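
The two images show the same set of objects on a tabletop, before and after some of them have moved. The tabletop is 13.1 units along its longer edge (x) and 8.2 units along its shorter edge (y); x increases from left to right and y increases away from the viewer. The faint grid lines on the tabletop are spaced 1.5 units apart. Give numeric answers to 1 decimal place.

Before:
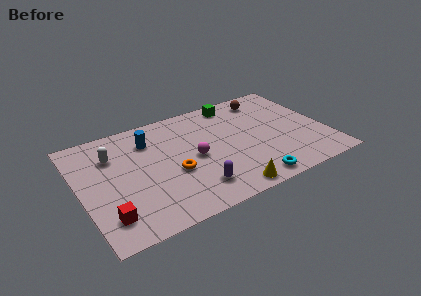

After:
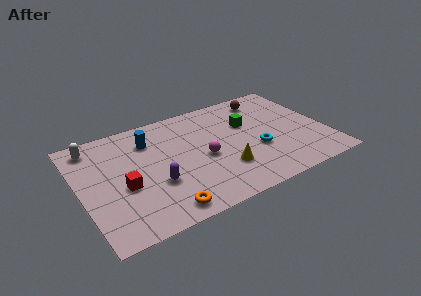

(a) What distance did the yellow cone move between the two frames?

1.6

From (7.3, 0.8) to (7.4, 2.4), the yellow cone covered √(0.1² + 1.6²) ≈ 1.6 units.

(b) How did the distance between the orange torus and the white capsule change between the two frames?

+2.8

They were about 3.9 units apart before and 6.7 after — 2.8 units further apart.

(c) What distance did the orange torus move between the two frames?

2.5

The orange torus was near (4.8, 3.3) before and (3.9, 1.0) after, so it travelled √(0.9² + 2.3²) ≈ 2.5 units.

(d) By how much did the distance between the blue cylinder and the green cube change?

+0.4

Before: roughly 4.9 units apart; after: 5.3. That's 0.4 units further apart.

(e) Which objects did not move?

the brown sphere and the blue cylinder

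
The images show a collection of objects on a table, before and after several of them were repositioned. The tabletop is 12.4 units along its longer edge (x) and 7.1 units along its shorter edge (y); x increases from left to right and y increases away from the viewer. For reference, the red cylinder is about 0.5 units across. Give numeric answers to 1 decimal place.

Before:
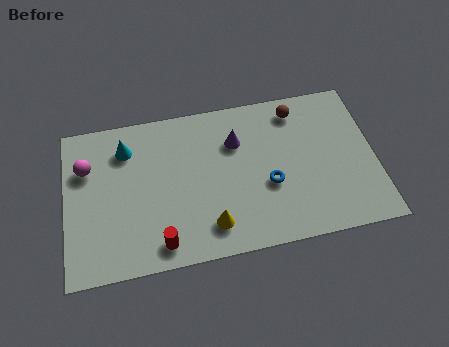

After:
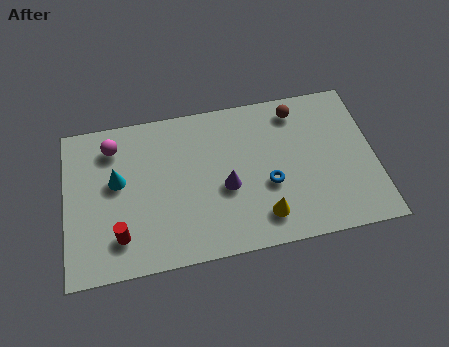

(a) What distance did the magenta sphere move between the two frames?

1.4

The magenta sphere was near (0.9, 4.9) before and (2.0, 5.7) after, so it travelled √(1.1² + 0.8²) ≈ 1.4 units.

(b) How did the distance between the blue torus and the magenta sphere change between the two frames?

-0.7

The distance was about 7.5 in the first image and 6.8 in the second, so they moved 0.7 units closer together.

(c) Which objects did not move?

the brown sphere and the blue torus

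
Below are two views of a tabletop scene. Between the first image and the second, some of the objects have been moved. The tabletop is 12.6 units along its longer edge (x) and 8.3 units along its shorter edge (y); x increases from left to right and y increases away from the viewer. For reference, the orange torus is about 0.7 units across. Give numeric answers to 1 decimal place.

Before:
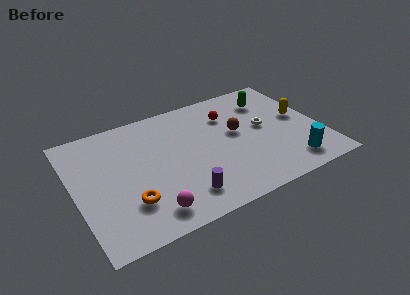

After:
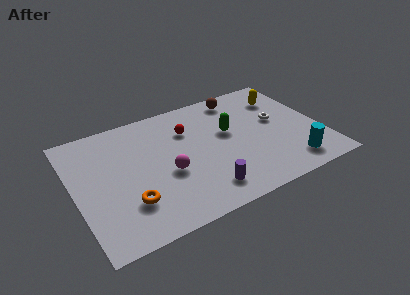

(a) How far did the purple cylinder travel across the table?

1.1

The purple cylinder was near (5.1, 1.6) before and (6.2, 1.5) after, so it travelled √(1.1² + 0.1²) ≈ 1.1 units.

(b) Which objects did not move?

the cyan cylinder and the orange torus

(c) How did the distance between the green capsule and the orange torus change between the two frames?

-2.8

Before: roughly 8.9 units apart; after: 6.1. That's 2.8 units closer together.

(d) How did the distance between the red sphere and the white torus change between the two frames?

+2.4

They were about 2.3 units apart before and 4.7 after — 2.4 units further apart.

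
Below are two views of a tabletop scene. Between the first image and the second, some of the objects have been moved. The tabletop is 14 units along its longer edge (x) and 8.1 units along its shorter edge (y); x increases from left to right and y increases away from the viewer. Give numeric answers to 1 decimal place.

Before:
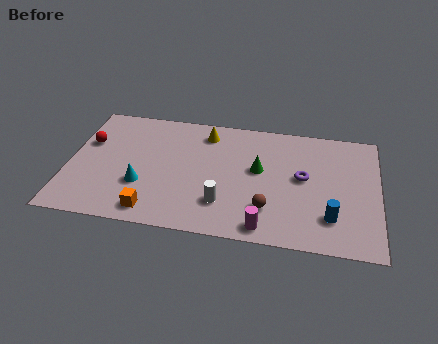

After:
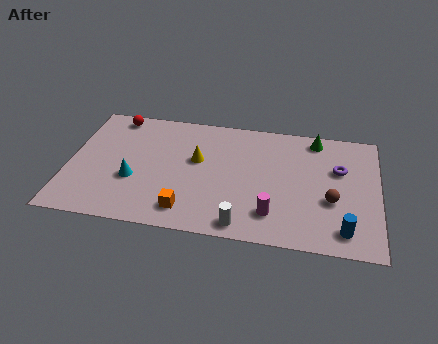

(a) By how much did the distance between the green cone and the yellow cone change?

+2.5

They were about 3.3 units apart before and 5.8 after — 2.5 units further apart.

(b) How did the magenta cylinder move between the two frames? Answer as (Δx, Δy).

(0.3, 0.9)

The magenta cylinder was at about (9.0, 0.9) and moved to about (9.3, 1.8).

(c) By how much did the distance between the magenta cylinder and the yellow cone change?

-1.9

Before: roughly 6.5 units apart; after: 4.6. That's 1.9 units closer together.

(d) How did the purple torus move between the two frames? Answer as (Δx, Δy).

(1.6, 0.8)

From the two frames, the purple torus sits at roughly (10.6, 4.4) before and (12.2, 5.2) after.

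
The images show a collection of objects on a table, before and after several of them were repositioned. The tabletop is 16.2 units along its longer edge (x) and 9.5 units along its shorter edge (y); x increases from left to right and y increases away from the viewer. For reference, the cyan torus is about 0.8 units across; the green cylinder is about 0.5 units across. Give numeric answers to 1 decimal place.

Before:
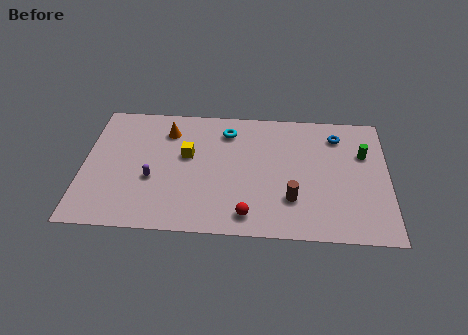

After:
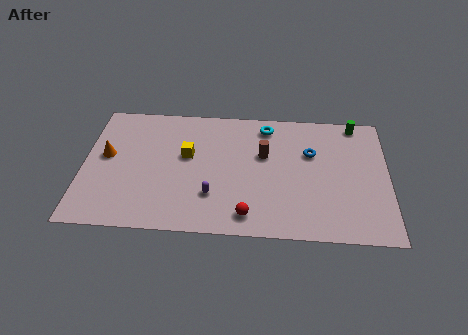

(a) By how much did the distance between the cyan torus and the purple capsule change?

+0.6

The distance was about 5.5 in the first image and 6.1 in the second, so they moved 0.6 units further apart.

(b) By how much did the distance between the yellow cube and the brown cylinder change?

-2.2

The distance was about 6.3 in the first image and 4.1 in the second, so they moved 2.2 units closer together.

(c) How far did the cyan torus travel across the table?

2.2

The cyan torus was near (7.6, 7.6) before and (9.7, 8.1) after, so it travelled √(2.1² + 0.5²) ≈ 2.2 units.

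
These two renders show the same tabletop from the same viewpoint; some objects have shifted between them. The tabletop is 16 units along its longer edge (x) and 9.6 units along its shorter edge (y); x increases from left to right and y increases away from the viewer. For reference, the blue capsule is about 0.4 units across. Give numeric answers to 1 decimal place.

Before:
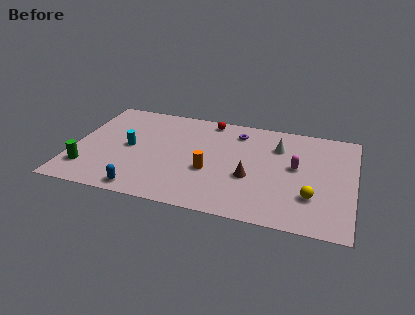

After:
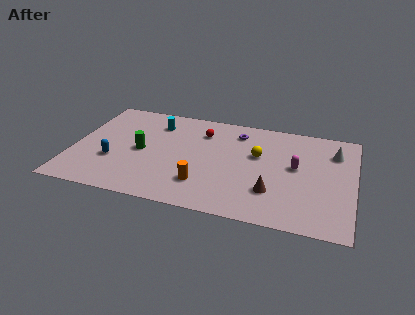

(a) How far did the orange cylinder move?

1.3

The orange cylinder was near (7.9, 3.7) before and (7.6, 2.4) after, so it travelled √(0.3² + 1.3²) ≈ 1.3 units.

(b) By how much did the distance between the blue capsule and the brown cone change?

+2.6

Before: roughly 6.5 units apart; after: 9.1. That's 2.6 units further apart.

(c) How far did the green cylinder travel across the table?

3.8

The green cylinder moved from about (1.0, 2.2) to (3.9, 4.6), a distance of √(2.9² + 2.4²) ≈ 3.8.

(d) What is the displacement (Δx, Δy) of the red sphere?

(-0.3, -1.3)

The red sphere was at about (7.5, 8.6) and moved to about (7.2, 7.3).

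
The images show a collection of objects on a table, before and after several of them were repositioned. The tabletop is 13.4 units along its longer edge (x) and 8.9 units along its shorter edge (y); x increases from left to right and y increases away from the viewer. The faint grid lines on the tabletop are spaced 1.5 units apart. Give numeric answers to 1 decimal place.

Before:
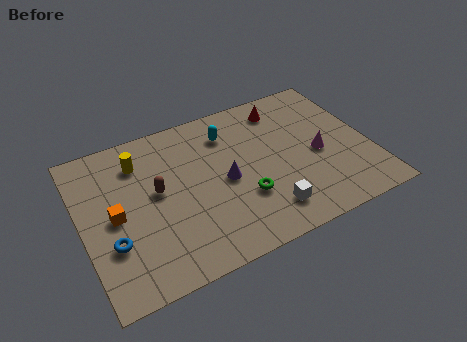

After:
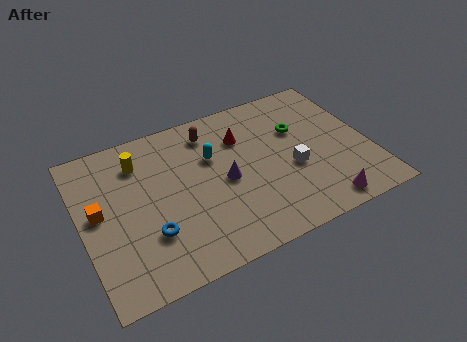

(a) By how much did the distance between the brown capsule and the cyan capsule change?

-2.6

The distance was about 4.1 in the first image and 1.5 in the second, so they moved 2.6 units closer together.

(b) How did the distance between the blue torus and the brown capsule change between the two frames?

+2.7

The distance was about 3.0 in the first image and 5.7 in the second, so they moved 2.7 units further apart.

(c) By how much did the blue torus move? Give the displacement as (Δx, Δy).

(1.7, -0.2)

From the two frames, the blue torus sits at roughly (1.2, 2.9) before and (2.9, 2.7) after.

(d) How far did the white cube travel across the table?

2.4

The white cube moved from about (8.2, 1.7) to (9.7, 3.6), a distance of √(1.5² + 1.9²) ≈ 2.4.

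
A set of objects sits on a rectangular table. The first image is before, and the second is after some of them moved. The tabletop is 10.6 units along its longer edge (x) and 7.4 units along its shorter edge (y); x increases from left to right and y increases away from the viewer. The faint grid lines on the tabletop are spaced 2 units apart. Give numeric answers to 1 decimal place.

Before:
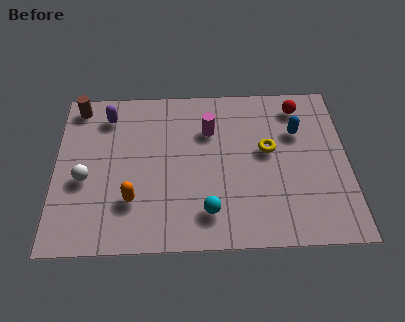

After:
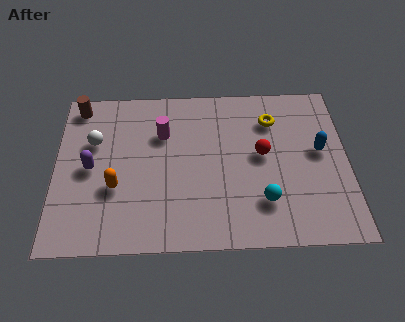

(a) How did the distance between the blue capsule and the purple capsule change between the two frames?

+1.3

The distance was about 7.0 in the first image and 8.3 in the second, so they moved 1.3 units further apart.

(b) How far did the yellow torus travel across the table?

1.4

The yellow torus moved from about (7.7, 4.2) to (7.9, 5.6), a distance of √(0.2² + 1.4²) ≈ 1.4.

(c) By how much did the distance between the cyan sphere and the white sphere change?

+2.1

The distance was about 4.7 in the first image and 6.8 in the second, so they moved 2.1 units further apart.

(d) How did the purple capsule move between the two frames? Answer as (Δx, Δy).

(-0.6, -2.4)

From the two frames, the purple capsule sits at roughly (1.9, 6.0) before and (1.3, 3.6) after.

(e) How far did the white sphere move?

1.7

The white sphere was near (1.1, 3.1) before and (1.4, 4.8) after, so it travelled √(0.3² + 1.7²) ≈ 1.7 units.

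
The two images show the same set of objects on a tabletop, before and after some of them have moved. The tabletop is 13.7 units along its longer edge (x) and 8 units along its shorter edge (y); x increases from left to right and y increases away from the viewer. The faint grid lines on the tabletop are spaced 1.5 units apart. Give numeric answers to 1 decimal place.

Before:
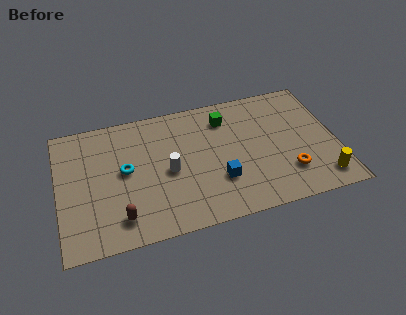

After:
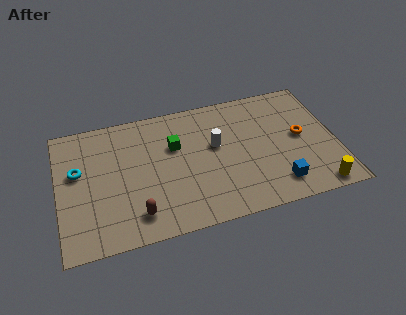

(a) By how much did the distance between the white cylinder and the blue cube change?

+1.6

They were about 2.7 units apart before and 4.3 after — 1.6 units further apart.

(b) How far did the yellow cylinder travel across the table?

0.6

The yellow cylinder was near (12.8, 1.3) before and (12.5, 0.8) after, so it travelled √(0.3² + 0.5²) ≈ 0.6 units.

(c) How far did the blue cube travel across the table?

3.0

The blue cube was near (7.8, 2.5) before and (10.6, 1.5) after, so it travelled √(2.8² + 1.0²) ≈ 3.0 units.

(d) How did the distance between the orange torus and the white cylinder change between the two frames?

-1.8

Before: roughly 6.0 units apart; after: 4.2. That's 1.8 units closer together.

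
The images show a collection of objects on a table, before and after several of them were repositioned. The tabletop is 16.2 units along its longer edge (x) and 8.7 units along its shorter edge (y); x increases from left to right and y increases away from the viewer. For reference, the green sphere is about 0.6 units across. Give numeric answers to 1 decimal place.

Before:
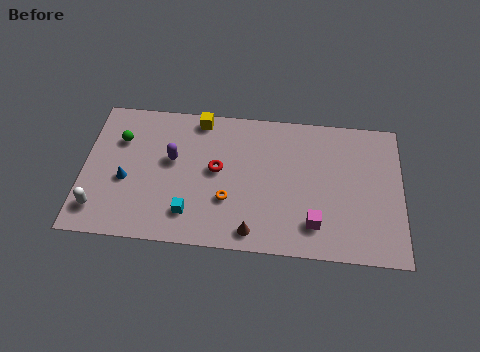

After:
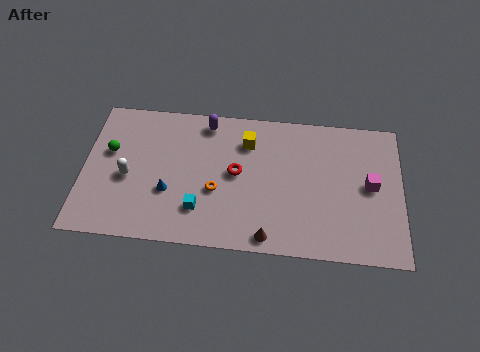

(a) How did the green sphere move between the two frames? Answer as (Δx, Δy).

(-0.5, -0.8)

The green sphere was at about (1.8, 6.1) and moved to about (1.3, 5.3).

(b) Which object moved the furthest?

the magenta cube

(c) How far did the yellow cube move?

2.8

The yellow cube moved from about (5.8, 7.8) to (8.3, 6.6), a distance of √(2.5² + 1.2²) ≈ 2.8.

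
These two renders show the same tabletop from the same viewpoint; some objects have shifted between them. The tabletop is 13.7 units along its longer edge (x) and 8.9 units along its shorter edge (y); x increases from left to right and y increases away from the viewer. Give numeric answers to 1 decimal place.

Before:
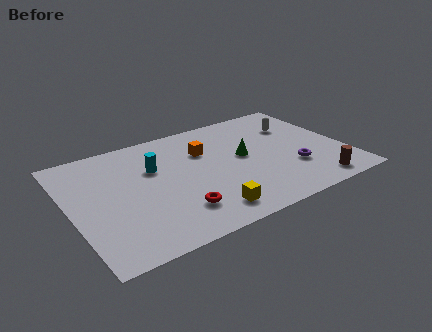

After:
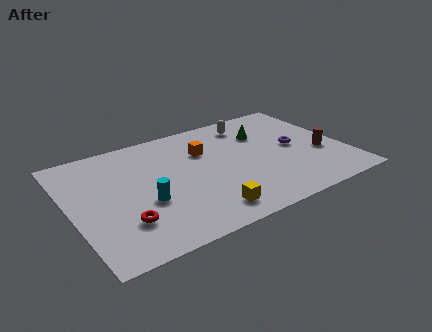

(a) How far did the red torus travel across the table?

2.6

The red torus moved from about (4.9, 2.1) to (2.3, 2.4), a distance of √(2.6² + 0.3²) ≈ 2.6.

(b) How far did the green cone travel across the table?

2.0

The green cone moved from about (8.7, 4.8) to (10.0, 6.3), a distance of √(1.3² + 1.5²) ≈ 2.0.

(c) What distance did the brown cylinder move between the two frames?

2.4

The brown cylinder moved from about (11.7, 1.1) to (12.5, 3.4), a distance of √(0.8² + 2.3²) ≈ 2.4.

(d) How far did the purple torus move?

1.7

The purple torus moved from about (10.9, 2.8) to (11.3, 4.5), a distance of √(0.4² + 1.7²) ≈ 1.7.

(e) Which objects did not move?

the yellow cube and the orange cube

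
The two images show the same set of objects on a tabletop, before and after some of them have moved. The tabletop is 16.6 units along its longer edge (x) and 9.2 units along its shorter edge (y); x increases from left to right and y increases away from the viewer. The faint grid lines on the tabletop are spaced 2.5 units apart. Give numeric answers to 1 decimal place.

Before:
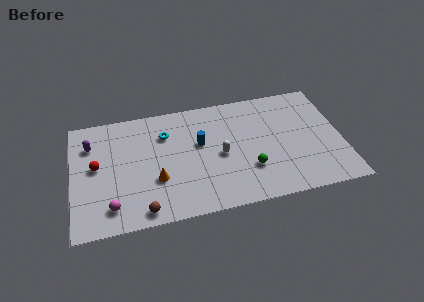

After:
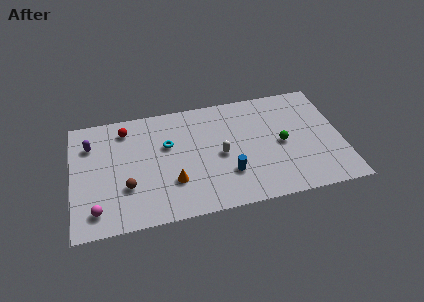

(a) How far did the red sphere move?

3.2

The red sphere moved from about (1.5, 5.0) to (3.4, 7.6), a distance of √(1.9² + 2.6²) ≈ 3.2.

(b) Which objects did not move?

the purple capsule and the white capsule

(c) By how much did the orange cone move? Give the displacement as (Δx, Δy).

(1.0, -0.4)

The orange cone was at about (5.1, 3.2) and moved to about (6.1, 2.8).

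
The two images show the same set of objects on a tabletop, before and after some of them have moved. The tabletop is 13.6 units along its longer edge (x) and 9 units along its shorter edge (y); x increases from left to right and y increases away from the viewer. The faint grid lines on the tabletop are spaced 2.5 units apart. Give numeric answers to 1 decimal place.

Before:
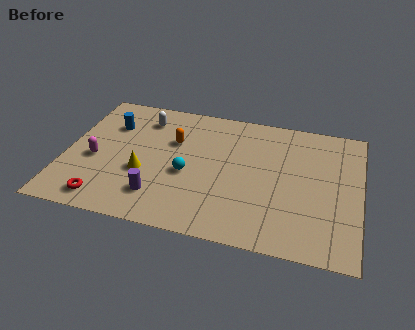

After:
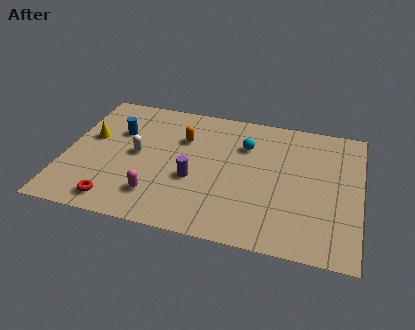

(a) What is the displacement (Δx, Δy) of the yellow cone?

(-2.6, 1.9)

The yellow cone started near (3.7, 3.4) and ended near (1.1, 5.3).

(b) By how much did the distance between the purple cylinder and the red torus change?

+1.6

Before: roughly 2.5 units apart; after: 4.1. That's 1.6 units further apart.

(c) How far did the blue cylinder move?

0.6

The blue cylinder moved from about (1.9, 6.4) to (2.3, 6.0), a distance of √(0.4² + 0.4²) ≈ 0.6.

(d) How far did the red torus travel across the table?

0.5

The red torus moved from about (2.1, 1.2) to (2.6, 1.2), a distance of √(0.5² + 0.0²) ≈ 0.5.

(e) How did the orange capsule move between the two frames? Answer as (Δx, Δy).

(0.4, 0.3)

The orange capsule started near (4.9, 5.9) and ended near (5.3, 6.2).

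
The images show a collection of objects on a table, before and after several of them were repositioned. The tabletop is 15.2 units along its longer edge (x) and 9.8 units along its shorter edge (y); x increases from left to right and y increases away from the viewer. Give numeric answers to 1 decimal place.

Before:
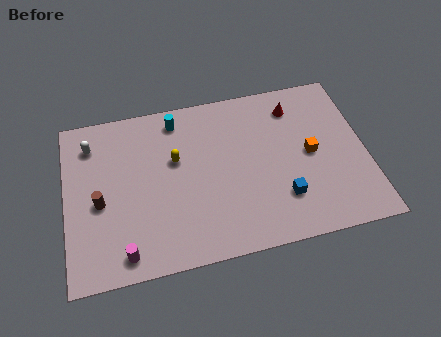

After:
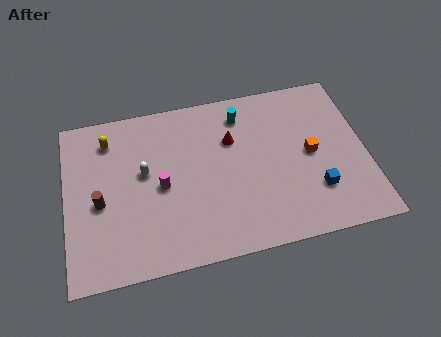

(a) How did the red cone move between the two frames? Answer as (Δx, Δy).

(-3.3, -1.3)

From the two frames, the red cone sits at roughly (11.8, 7.9) before and (8.5, 6.6) after.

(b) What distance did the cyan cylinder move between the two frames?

3.3

The cyan cylinder was near (5.8, 8.4) before and (9.1, 8.0) after, so it travelled √(3.3² + 0.4²) ≈ 3.3 units.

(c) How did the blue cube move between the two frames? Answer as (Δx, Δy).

(1.7, 0.1)

The blue cube was at about (10.8, 2.6) and moved to about (12.5, 2.7).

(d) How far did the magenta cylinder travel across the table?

3.9

The magenta cylinder moved from about (2.8, 1.2) to (4.8, 4.6), a distance of √(2.0² + 3.4²) ≈ 3.9.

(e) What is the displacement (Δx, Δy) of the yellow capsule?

(-3.3, 1.9)

From the two frames, the yellow capsule sits at roughly (5.6, 6.0) before and (2.3, 7.9) after.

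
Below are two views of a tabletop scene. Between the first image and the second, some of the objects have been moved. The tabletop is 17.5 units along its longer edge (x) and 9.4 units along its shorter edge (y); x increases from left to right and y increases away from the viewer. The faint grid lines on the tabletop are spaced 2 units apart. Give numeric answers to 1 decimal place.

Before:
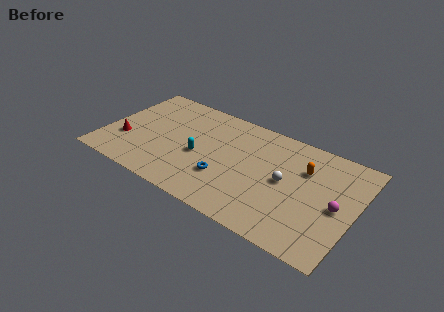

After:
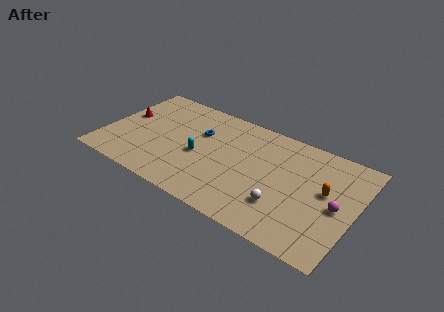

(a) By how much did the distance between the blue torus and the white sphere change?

+2.9

Before: roughly 4.4 units apart; after: 7.3. That's 2.9 units further apart.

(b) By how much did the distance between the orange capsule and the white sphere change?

+1.7

They were about 2.0 units apart before and 3.7 after — 1.7 units further apart.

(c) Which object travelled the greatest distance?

the blue torus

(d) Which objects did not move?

the cyan capsule and the magenta sphere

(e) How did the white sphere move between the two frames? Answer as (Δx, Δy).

(0.1, -2.1)

The white sphere was at about (12.7, 4.8) and moved to about (12.8, 2.7).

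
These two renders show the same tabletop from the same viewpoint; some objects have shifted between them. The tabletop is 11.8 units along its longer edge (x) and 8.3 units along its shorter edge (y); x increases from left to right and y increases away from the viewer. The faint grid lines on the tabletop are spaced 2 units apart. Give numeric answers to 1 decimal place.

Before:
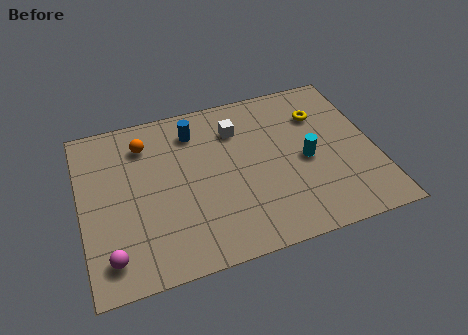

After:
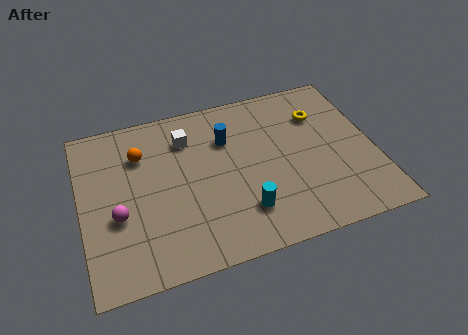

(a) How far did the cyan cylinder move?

3.2

From (9.0, 3.8) to (6.3, 2.0), the cyan cylinder covered √(2.7² + 1.8²) ≈ 3.2 units.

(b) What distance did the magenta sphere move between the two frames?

1.8

The magenta sphere was near (1.0, 1.4) before and (1.4, 3.2) after, so it travelled √(0.4² + 1.8²) ≈ 1.8 units.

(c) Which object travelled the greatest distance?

the cyan cylinder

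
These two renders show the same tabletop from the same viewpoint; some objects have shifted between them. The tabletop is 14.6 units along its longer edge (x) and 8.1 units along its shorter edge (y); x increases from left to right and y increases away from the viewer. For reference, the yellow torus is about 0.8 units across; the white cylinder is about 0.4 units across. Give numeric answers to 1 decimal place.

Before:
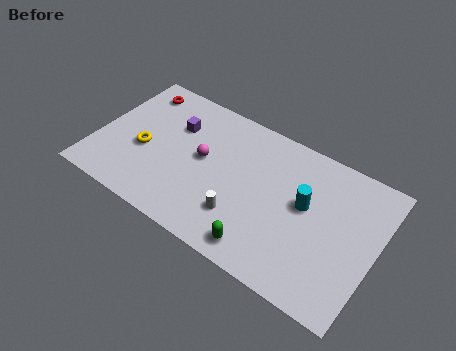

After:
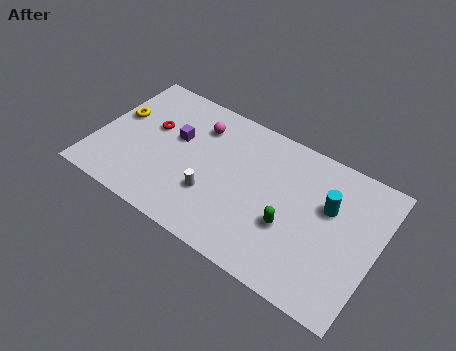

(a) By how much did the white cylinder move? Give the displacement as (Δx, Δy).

(-1.6, 0.4)

The white cylinder started near (7.9, 2.2) and ended near (6.3, 2.6).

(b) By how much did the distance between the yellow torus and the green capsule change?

+2.5

The distance was about 7.1 in the first image and 9.6 in the second, so they moved 2.5 units further apart.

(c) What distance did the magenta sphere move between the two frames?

1.9

From (5.5, 4.4) to (5.0, 6.2), the magenta sphere covered √(0.5² + 1.8²) ≈ 1.9 units.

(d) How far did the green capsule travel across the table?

2.2

From (9.2, 1.1) to (10.3, 3.0), the green capsule covered √(1.1² + 1.9²) ≈ 2.2 units.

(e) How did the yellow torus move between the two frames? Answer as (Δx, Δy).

(-1.6, 1.4)

From the two frames, the yellow torus sits at roughly (2.5, 3.4) before and (0.9, 4.8) after.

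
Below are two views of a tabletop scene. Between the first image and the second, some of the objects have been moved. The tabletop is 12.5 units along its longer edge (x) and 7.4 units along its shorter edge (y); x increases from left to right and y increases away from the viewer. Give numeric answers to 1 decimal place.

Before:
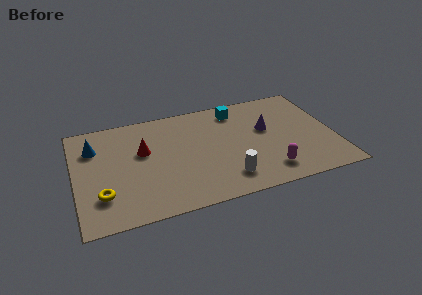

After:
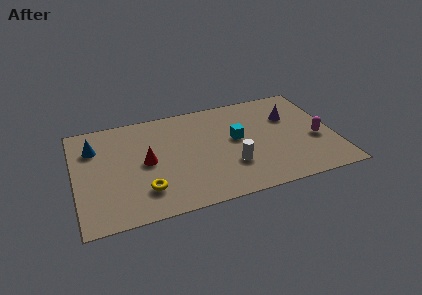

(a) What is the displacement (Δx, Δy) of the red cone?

(0.1, -0.8)

The red cone started near (3.3, 4.5) and ended near (3.4, 3.7).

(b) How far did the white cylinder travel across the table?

0.9

The white cylinder was near (7.1, 1.5) before and (7.4, 2.3) after, so it travelled √(0.3² + 0.8²) ≈ 0.9 units.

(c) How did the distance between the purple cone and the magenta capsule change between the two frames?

-0.7

They were about 3.0 units apart before and 2.3 after — 0.7 units closer together.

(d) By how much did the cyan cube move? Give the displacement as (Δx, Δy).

(-0.2, -2.1)

The cyan cube was at about (8.0, 6.2) and moved to about (7.8, 4.1).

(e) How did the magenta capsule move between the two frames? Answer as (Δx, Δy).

(2.5, 1.6)

The magenta capsule was at about (9.1, 1.4) and moved to about (11.6, 3.0).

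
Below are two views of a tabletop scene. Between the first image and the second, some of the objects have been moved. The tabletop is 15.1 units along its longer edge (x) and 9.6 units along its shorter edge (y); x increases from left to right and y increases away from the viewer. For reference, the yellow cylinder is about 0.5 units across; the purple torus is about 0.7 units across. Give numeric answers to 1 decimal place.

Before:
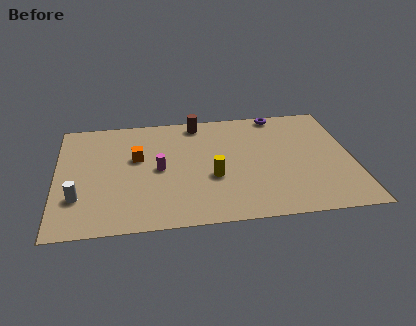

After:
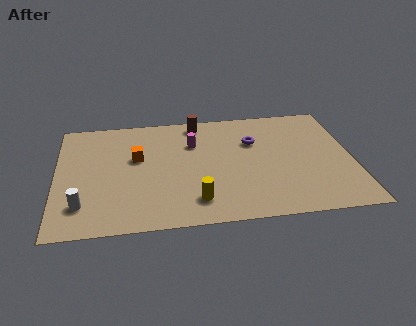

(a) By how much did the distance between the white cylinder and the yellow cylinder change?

-1.2

They were about 6.9 units apart before and 5.7 after — 1.2 units closer together.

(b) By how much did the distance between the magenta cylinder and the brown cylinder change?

-2.5

Before: roughly 4.3 units apart; after: 1.8. That's 2.5 units closer together.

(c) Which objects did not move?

the brown cylinder and the orange cube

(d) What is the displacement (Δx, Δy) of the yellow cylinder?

(-0.9, -1.8)

The yellow cylinder started near (7.9, 3.7) and ended near (7.0, 1.9).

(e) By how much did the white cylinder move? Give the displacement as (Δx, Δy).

(0.2, -0.6)

The white cylinder was at about (1.1, 2.8) and moved to about (1.3, 2.2).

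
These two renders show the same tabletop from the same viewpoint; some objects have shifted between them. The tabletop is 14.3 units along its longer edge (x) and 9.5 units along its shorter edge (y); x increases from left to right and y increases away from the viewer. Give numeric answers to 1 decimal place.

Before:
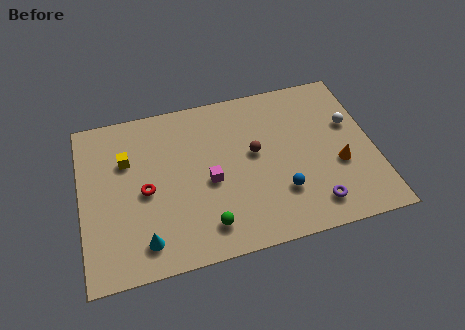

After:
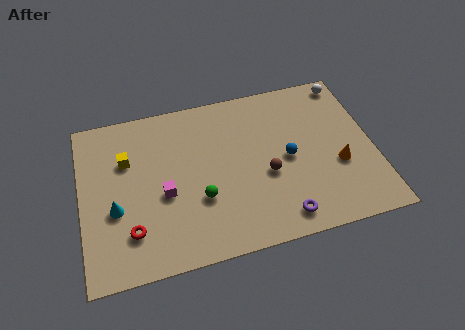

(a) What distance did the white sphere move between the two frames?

2.6

The white sphere was near (13.3, 5.9) before and (13.4, 8.5) after, so it travelled √(0.1² + 2.6²) ≈ 2.6 units.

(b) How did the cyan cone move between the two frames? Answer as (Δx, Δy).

(-1.3, 2.1)

From the two frames, the cyan cone sits at roughly (2.9, 1.6) before and (1.6, 3.7) after.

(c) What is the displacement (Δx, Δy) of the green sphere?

(-0.2, 1.6)

The green sphere was at about (5.9, 1.7) and moved to about (5.7, 3.3).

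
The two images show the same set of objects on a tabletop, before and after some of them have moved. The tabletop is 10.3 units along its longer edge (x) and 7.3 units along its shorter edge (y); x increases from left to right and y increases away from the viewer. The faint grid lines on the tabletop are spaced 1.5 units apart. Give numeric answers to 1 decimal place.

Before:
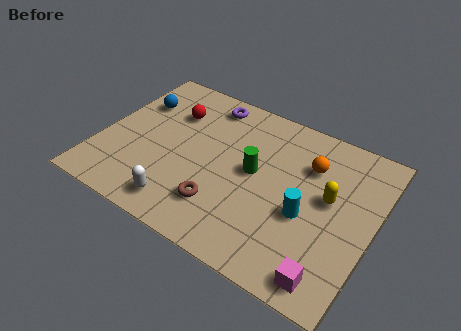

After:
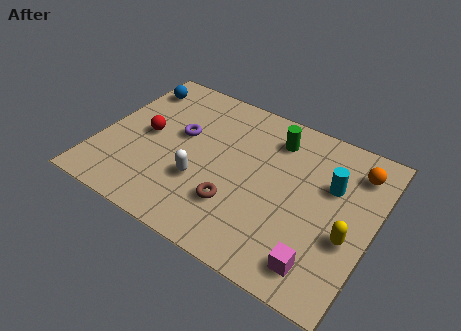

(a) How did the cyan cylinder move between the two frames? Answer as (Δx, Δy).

(0.7, 1.7)

The cyan cylinder was at about (7.9, 3.0) and moved to about (8.6, 4.7).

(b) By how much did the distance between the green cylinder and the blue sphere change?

+0.6

The distance was about 4.9 in the first image and 5.5 in the second, so they moved 0.6 units further apart.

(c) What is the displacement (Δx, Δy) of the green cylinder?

(0.5, 1.9)

From the two frames, the green cylinder sits at roughly (5.8, 3.9) before and (6.3, 5.8) after.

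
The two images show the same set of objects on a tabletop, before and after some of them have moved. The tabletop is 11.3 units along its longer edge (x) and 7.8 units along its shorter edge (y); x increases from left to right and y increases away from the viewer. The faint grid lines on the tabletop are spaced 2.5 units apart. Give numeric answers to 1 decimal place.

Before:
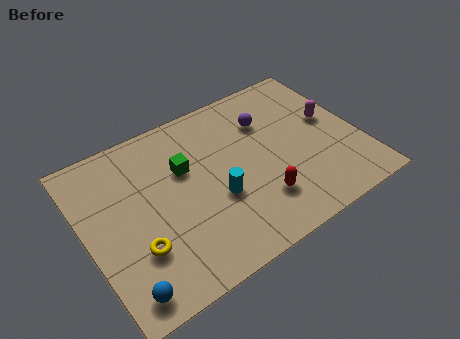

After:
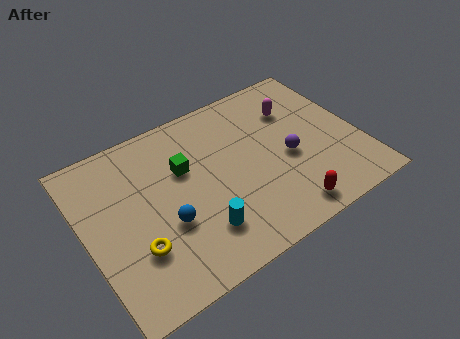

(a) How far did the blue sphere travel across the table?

2.8

The blue sphere moved from about (1.0, 1.0) to (3.1, 2.9), a distance of √(2.1² + 1.9²) ≈ 2.8.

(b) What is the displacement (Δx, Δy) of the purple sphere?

(0.5, -2.2)

From the two frames, the purple sphere sits at roughly (7.8, 5.6) before and (8.3, 3.4) after.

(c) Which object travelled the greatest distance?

the blue sphere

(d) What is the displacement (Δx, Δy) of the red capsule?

(0.9, -1.0)

From the two frames, the red capsule sits at roughly (6.8, 2.0) before and (7.7, 1.0) after.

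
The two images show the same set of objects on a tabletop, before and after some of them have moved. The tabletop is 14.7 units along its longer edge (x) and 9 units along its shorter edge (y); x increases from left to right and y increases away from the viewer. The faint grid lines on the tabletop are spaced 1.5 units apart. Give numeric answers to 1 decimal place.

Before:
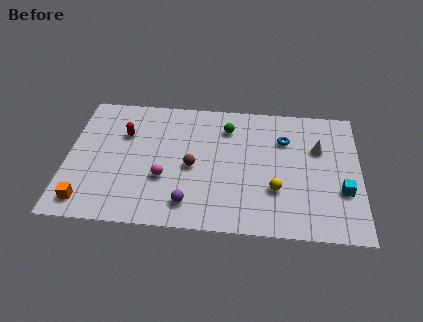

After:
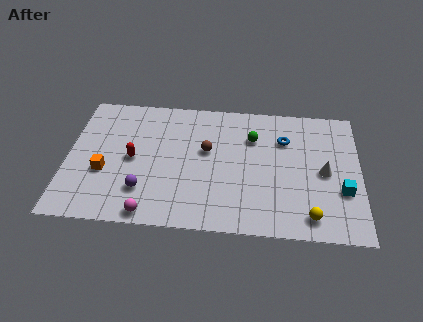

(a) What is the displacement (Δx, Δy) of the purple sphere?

(-2.3, 0.7)

From the two frames, the purple sphere sits at roughly (6.2, 1.6) before and (3.9, 2.3) after.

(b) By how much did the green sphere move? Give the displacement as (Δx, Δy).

(1.3, -0.6)

From the two frames, the green sphere sits at roughly (8.0, 7.0) before and (9.3, 6.4) after.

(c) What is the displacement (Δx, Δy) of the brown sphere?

(0.7, 1.2)

The brown sphere was at about (6.3, 4.1) and moved to about (7.0, 5.3).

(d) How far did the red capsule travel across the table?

1.8

The red capsule was near (2.8, 6.1) before and (3.3, 4.4) after, so it travelled √(0.5² + 1.7²) ≈ 1.8 units.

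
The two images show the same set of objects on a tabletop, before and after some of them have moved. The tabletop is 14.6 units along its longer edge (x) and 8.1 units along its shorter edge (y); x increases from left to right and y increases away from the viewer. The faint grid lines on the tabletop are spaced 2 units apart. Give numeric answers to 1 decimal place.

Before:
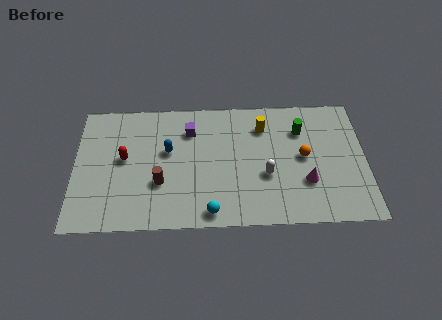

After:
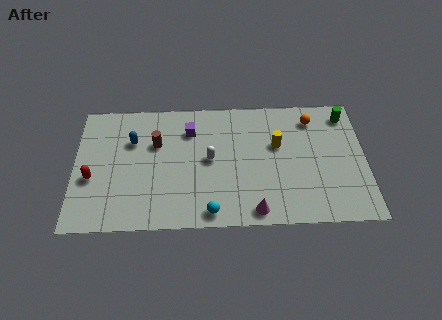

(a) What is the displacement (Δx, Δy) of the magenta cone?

(-2.6, -1.7)

The magenta cone was at about (11.6, 2.6) and moved to about (9.0, 0.9).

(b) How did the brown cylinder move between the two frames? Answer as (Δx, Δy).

(-0.2, 2.5)

The brown cylinder started near (4.3, 2.8) and ended near (4.1, 5.3).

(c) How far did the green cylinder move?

2.5

The green cylinder moved from about (11.4, 5.9) to (13.7, 6.8), a distance of √(2.3² + 0.9²) ≈ 2.5.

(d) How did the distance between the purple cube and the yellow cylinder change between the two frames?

+0.8

The distance was about 3.7 in the first image and 4.5 in the second, so they moved 0.8 units further apart.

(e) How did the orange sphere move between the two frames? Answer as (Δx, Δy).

(0.5, 2.4)

From the two frames, the orange sphere sits at roughly (11.5, 4.2) before and (12.0, 6.6) after.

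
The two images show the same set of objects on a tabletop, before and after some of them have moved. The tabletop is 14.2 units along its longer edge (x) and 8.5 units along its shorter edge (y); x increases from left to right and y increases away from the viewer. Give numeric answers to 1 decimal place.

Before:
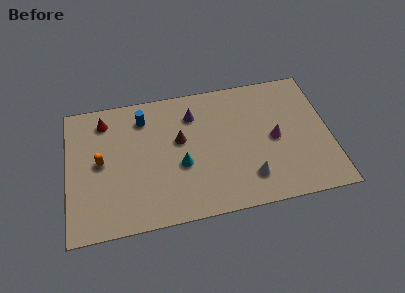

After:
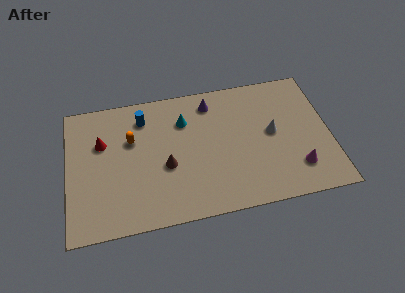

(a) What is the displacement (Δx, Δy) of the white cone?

(1.4, 2.6)

From the two frames, the white cone sits at roughly (9.7, 1.9) before and (11.1, 4.5) after.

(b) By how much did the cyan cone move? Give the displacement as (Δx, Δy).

(0.3, 2.8)

From the two frames, the cyan cone sits at roughly (6.1, 3.4) before and (6.4, 6.2) after.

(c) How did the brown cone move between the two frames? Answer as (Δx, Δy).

(-0.8, -1.5)

The brown cone was at about (6.1, 5.0) and moved to about (5.3, 3.5).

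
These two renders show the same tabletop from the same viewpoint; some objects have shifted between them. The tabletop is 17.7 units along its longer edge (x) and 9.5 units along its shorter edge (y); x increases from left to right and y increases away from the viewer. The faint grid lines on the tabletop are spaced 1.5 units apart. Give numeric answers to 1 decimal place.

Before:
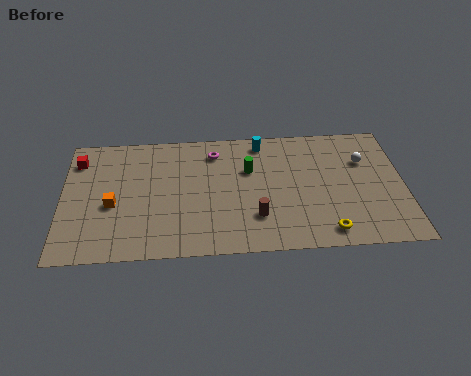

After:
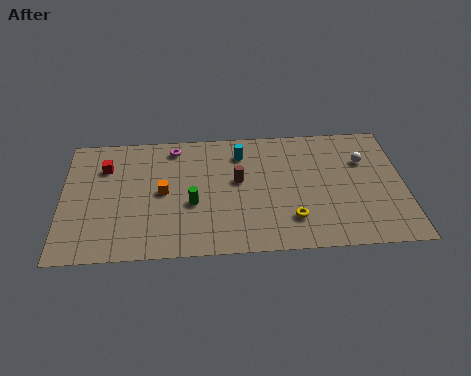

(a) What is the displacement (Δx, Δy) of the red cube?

(1.4, -0.6)

The red cube started near (0.8, 7.5) and ended near (2.2, 6.9).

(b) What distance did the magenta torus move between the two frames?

2.2

From (7.9, 7.7) to (5.8, 8.2), the magenta torus covered √(2.1² + 0.5²) ≈ 2.2 units.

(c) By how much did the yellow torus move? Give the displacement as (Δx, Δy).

(-1.8, 1.0)

The yellow torus started near (13.6, 1.3) and ended near (11.8, 2.3).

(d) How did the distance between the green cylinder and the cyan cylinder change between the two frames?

+2.3

The distance was about 2.2 in the first image and 4.5 in the second, so they moved 2.3 units further apart.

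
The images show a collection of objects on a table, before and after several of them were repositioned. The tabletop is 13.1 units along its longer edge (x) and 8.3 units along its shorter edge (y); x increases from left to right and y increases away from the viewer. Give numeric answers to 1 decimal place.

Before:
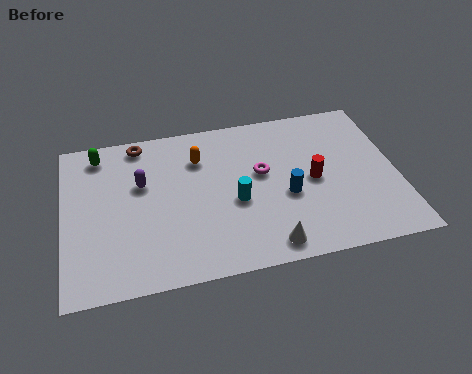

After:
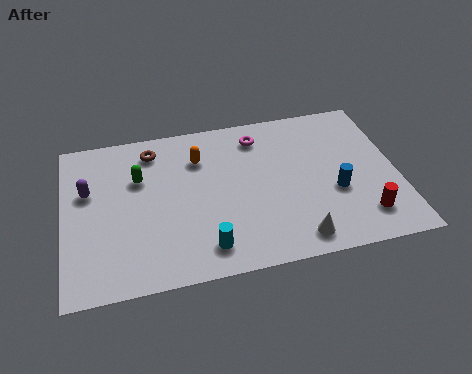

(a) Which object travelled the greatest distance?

the red cylinder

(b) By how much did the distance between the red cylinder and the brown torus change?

+2.0

Before: roughly 7.5 units apart; after: 9.5. That's 2.0 units further apart.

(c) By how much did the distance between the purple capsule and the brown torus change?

+0.9

Before: roughly 2.2 units apart; after: 3.1. That's 0.9 units further apart.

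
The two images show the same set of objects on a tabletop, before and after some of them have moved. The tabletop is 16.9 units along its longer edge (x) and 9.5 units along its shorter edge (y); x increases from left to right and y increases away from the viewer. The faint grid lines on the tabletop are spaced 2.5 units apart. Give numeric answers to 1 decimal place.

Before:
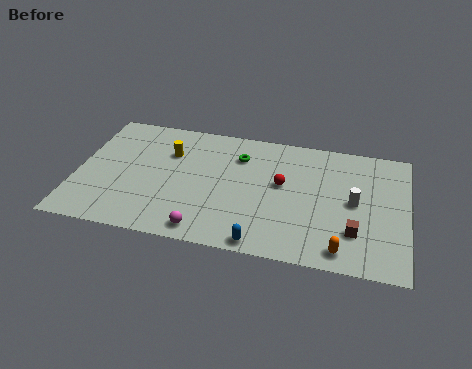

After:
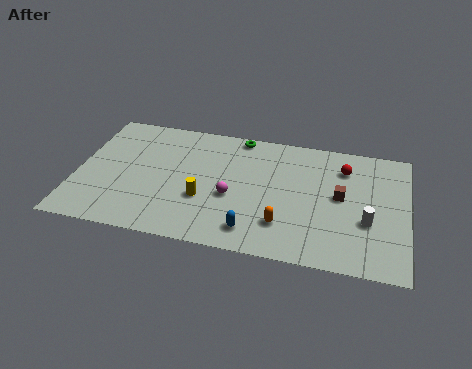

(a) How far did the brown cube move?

2.6

The brown cube was near (14.3, 2.6) before and (13.5, 5.1) after, so it travelled √(0.8² + 2.5²) ≈ 2.6 units.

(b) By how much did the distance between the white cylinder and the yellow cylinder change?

-1.5

The distance was about 9.8 in the first image and 8.3 in the second, so they moved 1.5 units closer together.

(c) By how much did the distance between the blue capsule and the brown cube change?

+0.6

The distance was about 4.9 in the first image and 5.5 in the second, so they moved 0.6 units further apart.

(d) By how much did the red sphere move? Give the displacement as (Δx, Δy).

(3.1, 1.9)

The red sphere started near (10.5, 5.4) and ended near (13.6, 7.3).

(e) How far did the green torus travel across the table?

1.6

From (8.2, 7.1) to (8.1, 8.7), the green torus covered √(0.1² + 1.6²) ≈ 1.6 units.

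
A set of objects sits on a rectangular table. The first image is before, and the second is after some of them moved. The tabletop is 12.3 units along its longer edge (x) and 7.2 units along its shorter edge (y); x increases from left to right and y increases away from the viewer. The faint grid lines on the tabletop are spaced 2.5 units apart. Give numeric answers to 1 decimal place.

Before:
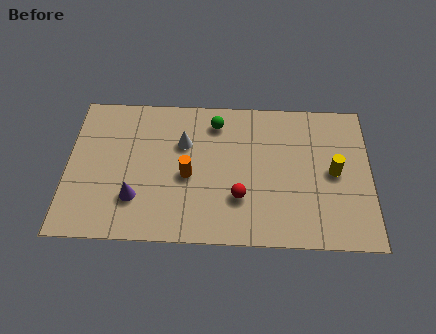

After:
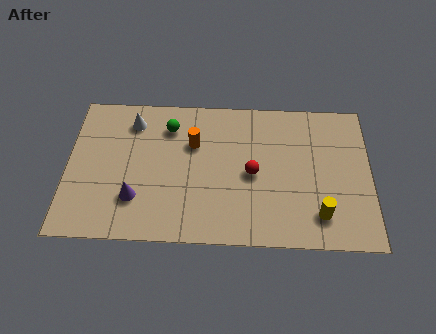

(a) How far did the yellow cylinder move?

2.2

From (10.8, 3.6) to (10.2, 1.5), the yellow cylinder covered √(0.6² + 2.1²) ≈ 2.2 units.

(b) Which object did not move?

the purple cone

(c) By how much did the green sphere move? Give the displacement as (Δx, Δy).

(-1.9, -0.3)

The green sphere started near (6.0, 5.9) and ended near (4.1, 5.6).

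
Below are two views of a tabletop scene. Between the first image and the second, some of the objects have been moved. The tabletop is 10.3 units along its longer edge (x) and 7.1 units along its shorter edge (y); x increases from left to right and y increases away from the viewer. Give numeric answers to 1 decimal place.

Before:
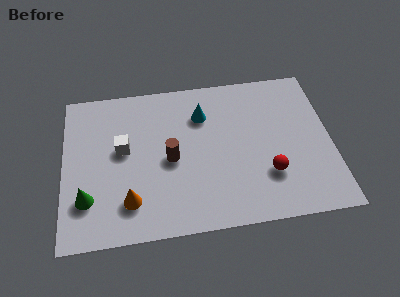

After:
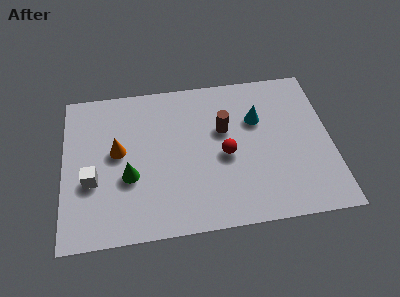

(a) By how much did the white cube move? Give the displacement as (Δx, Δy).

(-1.2, -1.3)

The white cube was at about (2.3, 4.0) and moved to about (1.1, 2.7).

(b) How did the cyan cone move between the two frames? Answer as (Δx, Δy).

(2.1, -0.5)

The cyan cone was at about (5.4, 5.2) and moved to about (7.5, 4.7).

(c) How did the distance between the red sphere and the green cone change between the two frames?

-3.2

They were about 6.9 units apart before and 3.7 after — 3.2 units closer together.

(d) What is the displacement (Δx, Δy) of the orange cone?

(-0.4, 2.3)

The orange cone started near (2.5, 1.6) and ended near (2.1, 3.9).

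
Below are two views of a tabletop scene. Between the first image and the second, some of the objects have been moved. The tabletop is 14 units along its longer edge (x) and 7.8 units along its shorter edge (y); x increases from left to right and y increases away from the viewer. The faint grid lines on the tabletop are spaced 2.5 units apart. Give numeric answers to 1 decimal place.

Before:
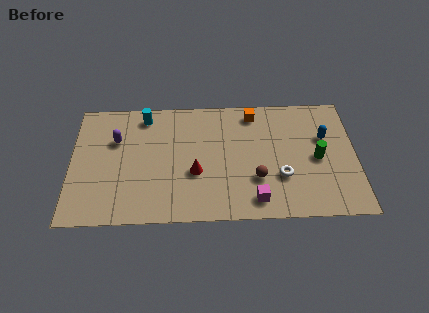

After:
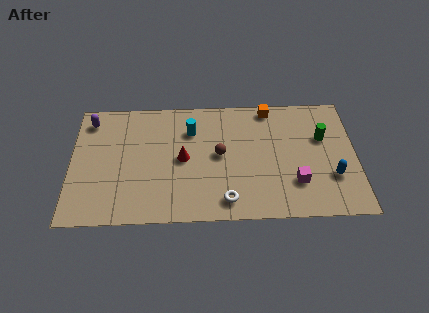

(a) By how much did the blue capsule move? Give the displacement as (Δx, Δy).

(0.3, -2.5)

The blue capsule was at about (12.5, 5.0) and moved to about (12.8, 2.5).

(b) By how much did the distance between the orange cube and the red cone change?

+0.6

Before: roughly 4.7 units apart; after: 5.3. That's 0.6 units further apart.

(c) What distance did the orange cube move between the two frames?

0.9

The orange cube was near (9.0, 6.7) before and (9.8, 7.0) after, so it travelled √(0.8² + 0.3²) ≈ 0.9 units.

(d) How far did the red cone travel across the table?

1.1

The red cone was near (6.1, 3.0) before and (5.5, 3.9) after, so it travelled √(0.6² + 0.9²) ≈ 1.1 units.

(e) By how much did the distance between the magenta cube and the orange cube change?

-0.6

Before: roughly 5.5 units apart; after: 4.9. That's 0.6 units closer together.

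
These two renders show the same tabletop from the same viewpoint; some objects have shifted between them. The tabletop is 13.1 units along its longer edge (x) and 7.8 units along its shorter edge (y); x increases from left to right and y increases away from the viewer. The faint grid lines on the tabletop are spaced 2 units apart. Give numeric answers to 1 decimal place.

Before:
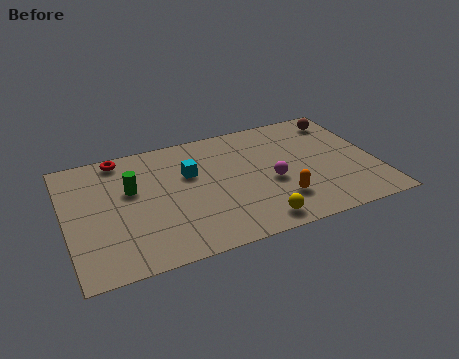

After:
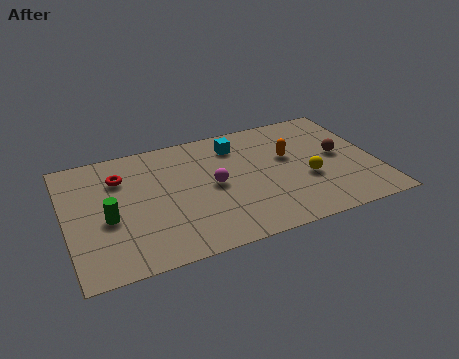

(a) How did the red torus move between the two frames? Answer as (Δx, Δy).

(-0.1, -1.3)

The red torus was at about (2.5, 7.0) and moved to about (2.4, 5.7).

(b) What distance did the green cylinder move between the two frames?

1.9

The green cylinder was near (2.8, 4.8) before and (1.7, 3.3) after, so it travelled √(1.1² + 1.5²) ≈ 1.9 units.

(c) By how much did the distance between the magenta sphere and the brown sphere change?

+0.7

The distance was about 4.7 in the first image and 5.4 in the second, so they moved 0.7 units further apart.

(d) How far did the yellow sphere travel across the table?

3.1

From (7.7, 1.0) to (10.1, 3.0), the yellow sphere covered √(2.4² + 2.0²) ≈ 3.1 units.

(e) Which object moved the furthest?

the yellow sphere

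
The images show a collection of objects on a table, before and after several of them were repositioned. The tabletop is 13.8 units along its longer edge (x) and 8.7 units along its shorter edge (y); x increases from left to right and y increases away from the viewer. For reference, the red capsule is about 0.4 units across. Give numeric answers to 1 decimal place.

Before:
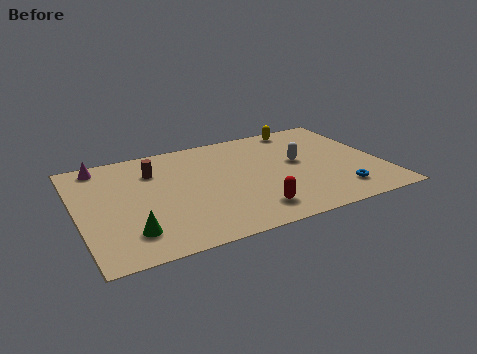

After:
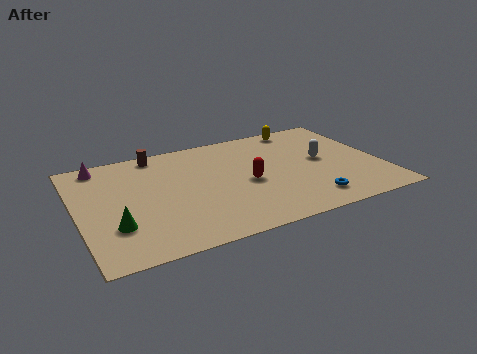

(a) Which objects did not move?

the magenta cone and the yellow capsule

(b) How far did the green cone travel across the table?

0.9

The green cone was near (2.1, 1.9) before and (1.5, 2.6) after, so it travelled √(0.6² + 0.7²) ≈ 0.9 units.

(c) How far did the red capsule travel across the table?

2.3

The red capsule moved from about (7.5, 1.6) to (7.6, 3.9), a distance of √(0.1² + 2.3²) ≈ 2.3.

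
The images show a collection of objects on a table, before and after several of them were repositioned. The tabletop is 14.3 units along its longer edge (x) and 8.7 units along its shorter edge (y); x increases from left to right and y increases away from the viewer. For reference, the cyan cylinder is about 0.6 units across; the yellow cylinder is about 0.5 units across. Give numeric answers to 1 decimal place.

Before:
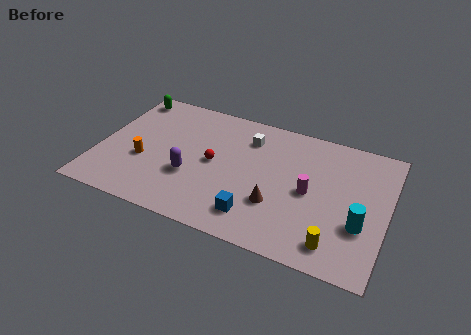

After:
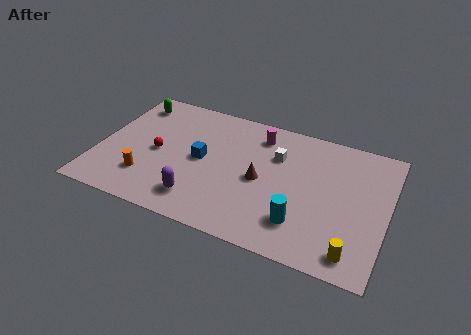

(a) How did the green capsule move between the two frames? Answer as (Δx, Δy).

(0.3, -0.4)

From the two frames, the green capsule sits at roughly (0.9, 7.6) before and (1.2, 7.2) after.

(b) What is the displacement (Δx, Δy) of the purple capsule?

(0.6, -1.4)

From the two frames, the purple capsule sits at roughly (4.7, 3.1) before and (5.3, 1.7) after.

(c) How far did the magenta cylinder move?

4.0

The magenta cylinder moved from about (10.5, 4.2) to (7.7, 7.1), a distance of √(2.8² + 2.9²) ≈ 4.0.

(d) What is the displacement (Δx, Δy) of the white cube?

(1.5, -0.7)

From the two frames, the white cube sits at roughly (7.2, 6.7) before and (8.7, 6.0) after.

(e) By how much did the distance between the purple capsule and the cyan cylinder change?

-3.4

The distance was about 8.4 in the first image and 5.0 in the second, so they moved 3.4 units closer together.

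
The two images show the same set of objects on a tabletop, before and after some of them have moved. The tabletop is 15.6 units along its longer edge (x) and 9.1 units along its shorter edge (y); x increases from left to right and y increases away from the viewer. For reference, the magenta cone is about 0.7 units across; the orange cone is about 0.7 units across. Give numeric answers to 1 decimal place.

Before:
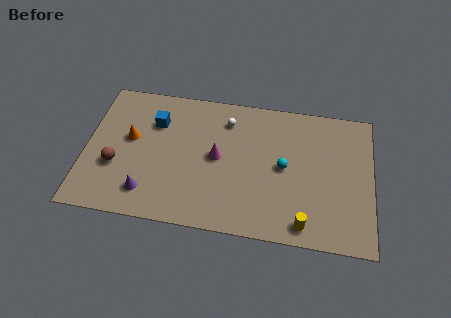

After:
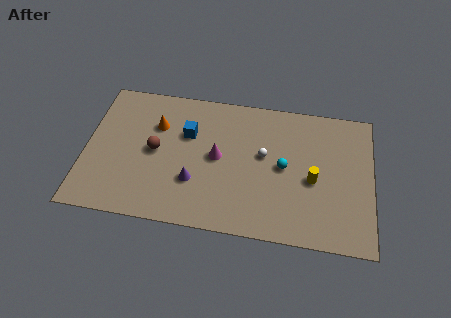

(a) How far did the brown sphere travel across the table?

2.5

The brown sphere was near (1.7, 3.3) before and (3.8, 4.6) after, so it travelled √(2.1² + 1.3²) ≈ 2.5 units.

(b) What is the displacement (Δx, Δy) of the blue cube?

(1.8, -0.5)

The blue cube was at about (3.7, 6.5) and moved to about (5.5, 6.0).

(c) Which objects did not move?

the magenta cone and the cyan sphere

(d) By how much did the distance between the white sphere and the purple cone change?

-2.4

They were about 6.8 units apart before and 4.4 after — 2.4 units closer together.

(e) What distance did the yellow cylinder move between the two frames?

2.9

From (12.0, 1.1) to (12.4, 4.0), the yellow cylinder covered √(0.4² + 2.9²) ≈ 2.9 units.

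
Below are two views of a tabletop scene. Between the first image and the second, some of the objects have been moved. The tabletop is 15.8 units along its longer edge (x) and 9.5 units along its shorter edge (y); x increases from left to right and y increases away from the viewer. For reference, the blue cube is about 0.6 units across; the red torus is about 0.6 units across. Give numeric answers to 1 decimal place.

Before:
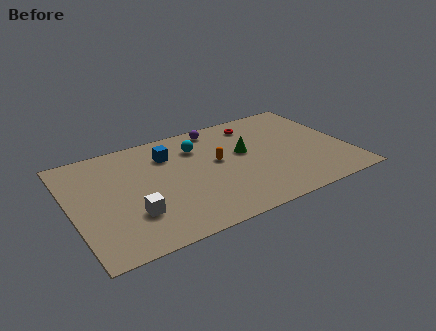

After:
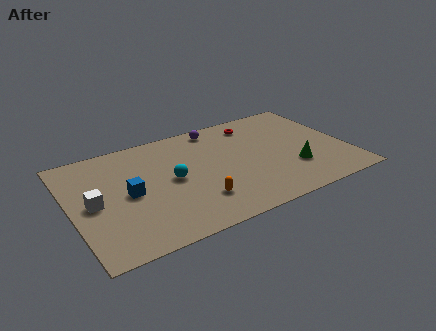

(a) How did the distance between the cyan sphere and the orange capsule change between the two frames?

+0.6

The distance was about 2.0 in the first image and 2.6 in the second, so they moved 0.6 units further apart.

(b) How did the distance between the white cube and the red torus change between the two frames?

+1.0

They were about 9.3 units apart before and 10.3 after — 1.0 units further apart.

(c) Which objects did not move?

the purple sphere and the red torus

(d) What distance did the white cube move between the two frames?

2.7

The white cube moved from about (3.2, 2.8) to (1.2, 4.6), a distance of √(2.0² + 1.8²) ≈ 2.7.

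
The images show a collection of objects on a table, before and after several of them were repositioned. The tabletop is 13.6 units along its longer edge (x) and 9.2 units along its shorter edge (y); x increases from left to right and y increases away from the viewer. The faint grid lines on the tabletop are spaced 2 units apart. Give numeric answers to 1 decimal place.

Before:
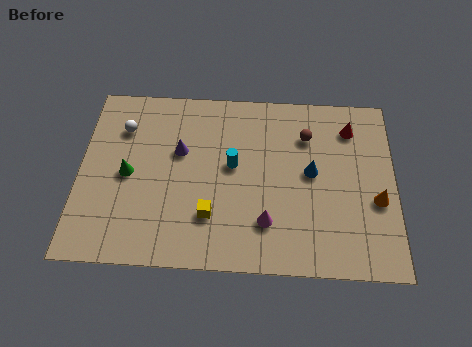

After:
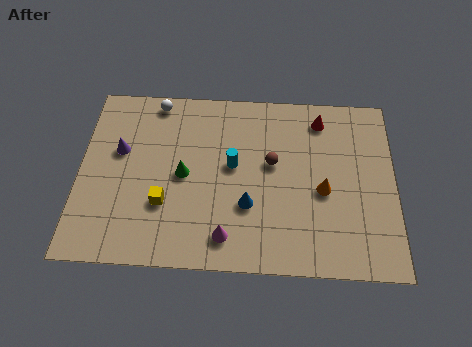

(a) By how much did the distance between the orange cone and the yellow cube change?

-0.3

They were about 7.2 units apart before and 6.9 after — 0.3 units closer together.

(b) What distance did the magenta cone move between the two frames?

1.9

The magenta cone moved from about (8.1, 2.3) to (6.4, 1.5), a distance of √(1.7² + 0.8²) ≈ 1.9.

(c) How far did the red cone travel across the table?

1.4

The red cone moved from about (11.7, 7.3) to (10.4, 7.7), a distance of √(1.3² + 0.4²) ≈ 1.4.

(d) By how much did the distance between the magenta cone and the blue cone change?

-1.4

The distance was about 3.2 in the first image and 1.8 in the second, so they moved 1.4 units closer together.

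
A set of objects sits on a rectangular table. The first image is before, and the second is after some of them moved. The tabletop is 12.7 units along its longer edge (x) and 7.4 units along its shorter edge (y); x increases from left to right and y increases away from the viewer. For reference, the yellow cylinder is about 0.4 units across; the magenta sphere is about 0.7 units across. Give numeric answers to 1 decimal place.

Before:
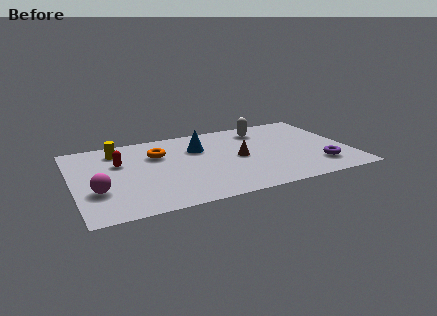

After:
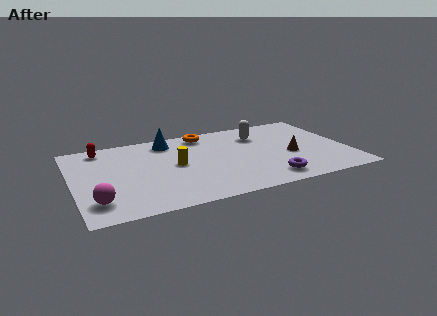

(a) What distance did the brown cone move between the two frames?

2.5

From (7.6, 3.6) to (10.0, 3.1), the brown cone covered √(2.4² + 0.5²) ≈ 2.5 units.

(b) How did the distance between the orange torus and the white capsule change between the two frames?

-2.4

The distance was about 5.1 in the first image and 2.7 in the second, so they moved 2.4 units closer together.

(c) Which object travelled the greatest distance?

the yellow cylinder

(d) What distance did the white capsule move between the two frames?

0.5

From (9.0, 6.0) to (8.8, 5.5), the white capsule covered √(0.2² + 0.5²) ≈ 0.5 units.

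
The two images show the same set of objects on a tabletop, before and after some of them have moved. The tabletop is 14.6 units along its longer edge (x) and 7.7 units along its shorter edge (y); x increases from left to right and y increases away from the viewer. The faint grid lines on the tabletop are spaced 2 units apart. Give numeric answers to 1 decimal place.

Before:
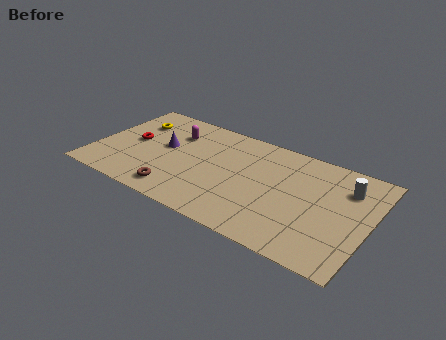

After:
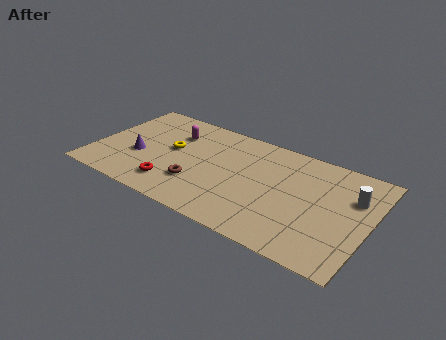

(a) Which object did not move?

the magenta capsule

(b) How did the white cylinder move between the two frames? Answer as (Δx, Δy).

(0.4, -0.5)

The white cylinder was at about (13.2, 5.7) and moved to about (13.6, 5.2).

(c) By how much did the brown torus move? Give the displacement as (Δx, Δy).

(0.9, 1.1)

The brown torus was at about (4.8, 1.2) and moved to about (5.7, 2.3).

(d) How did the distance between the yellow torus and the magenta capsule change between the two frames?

-0.9

Before: roughly 2.2 units apart; after: 1.3. That's 0.9 units closer together.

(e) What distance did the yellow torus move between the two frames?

2.6

The yellow torus moved from about (1.7, 5.6) to (4.0, 4.3), a distance of √(2.3² + 1.3²) ≈ 2.6.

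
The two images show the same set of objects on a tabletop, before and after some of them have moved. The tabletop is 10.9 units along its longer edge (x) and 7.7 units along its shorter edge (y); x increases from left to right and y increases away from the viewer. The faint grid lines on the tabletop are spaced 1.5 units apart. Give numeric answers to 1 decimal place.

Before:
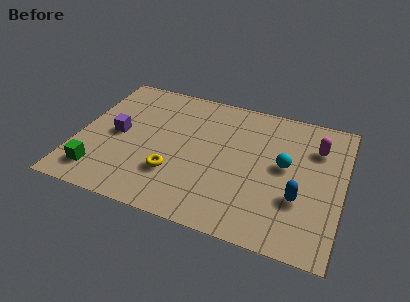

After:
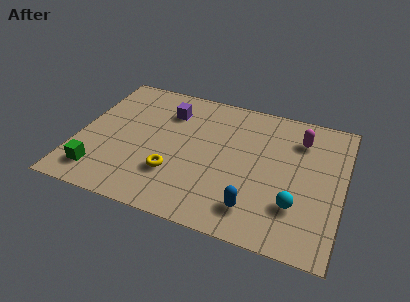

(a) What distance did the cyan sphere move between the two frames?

2.1

The cyan sphere moved from about (8.5, 4.2) to (9.1, 2.2), a distance of √(0.6² + 2.0²) ≈ 2.1.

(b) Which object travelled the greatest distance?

the purple cube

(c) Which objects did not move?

the yellow torus and the green cube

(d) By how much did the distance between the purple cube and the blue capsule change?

-1.8

They were about 7.7 units apart before and 5.9 after — 1.8 units closer together.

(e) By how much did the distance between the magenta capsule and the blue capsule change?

+1.6

Before: roughly 3.0 units apart; after: 4.6. That's 1.6 units further apart.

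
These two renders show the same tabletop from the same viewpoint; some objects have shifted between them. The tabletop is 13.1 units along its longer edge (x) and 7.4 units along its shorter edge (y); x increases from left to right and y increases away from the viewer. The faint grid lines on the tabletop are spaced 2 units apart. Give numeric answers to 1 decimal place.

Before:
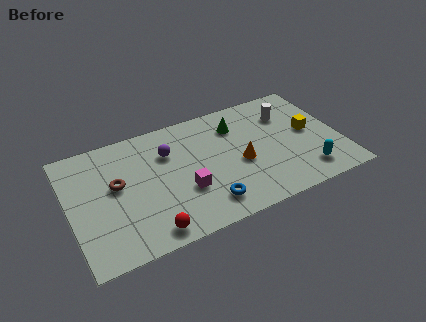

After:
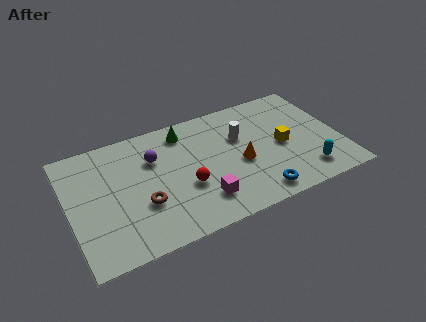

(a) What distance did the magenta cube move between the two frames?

1.1

From (5.4, 2.6) to (6.1, 1.7), the magenta cube covered √(0.7² + 0.9²) ≈ 1.1 units.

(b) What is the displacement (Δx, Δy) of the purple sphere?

(-0.7, -0.1)

From the two frames, the purple sphere sits at roughly (4.9, 5.2) before and (4.2, 5.1) after.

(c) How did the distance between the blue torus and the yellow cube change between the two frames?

-3.0

The distance was about 6.0 in the first image and 3.0 in the second, so they moved 3.0 units closer together.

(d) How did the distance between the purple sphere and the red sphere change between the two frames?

-1.9

The distance was about 4.5 in the first image and 2.6 in the second, so they moved 1.9 units closer together.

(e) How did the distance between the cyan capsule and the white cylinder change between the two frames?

+0.4

The distance was about 4.0 in the first image and 4.4 in the second, so they moved 0.4 units further apart.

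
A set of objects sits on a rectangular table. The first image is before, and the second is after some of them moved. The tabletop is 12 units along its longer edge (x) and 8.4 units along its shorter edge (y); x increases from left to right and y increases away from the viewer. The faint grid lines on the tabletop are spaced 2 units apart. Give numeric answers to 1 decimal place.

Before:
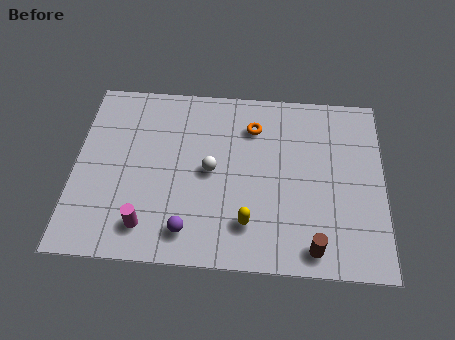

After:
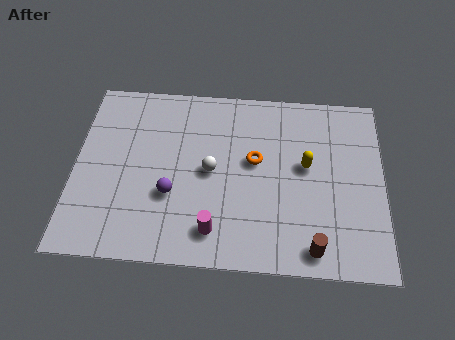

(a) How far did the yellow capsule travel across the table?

3.6

The yellow capsule moved from about (6.8, 1.9) to (9.0, 4.7), a distance of √(2.2² + 2.8²) ≈ 3.6.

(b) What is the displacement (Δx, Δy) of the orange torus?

(0.1, -1.6)

The orange torus was at about (6.9, 6.4) and moved to about (7.0, 4.8).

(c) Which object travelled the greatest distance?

the yellow capsule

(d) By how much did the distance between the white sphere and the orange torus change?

-0.9

Before: roughly 2.7 units apart; after: 1.8. That's 0.9 units closer together.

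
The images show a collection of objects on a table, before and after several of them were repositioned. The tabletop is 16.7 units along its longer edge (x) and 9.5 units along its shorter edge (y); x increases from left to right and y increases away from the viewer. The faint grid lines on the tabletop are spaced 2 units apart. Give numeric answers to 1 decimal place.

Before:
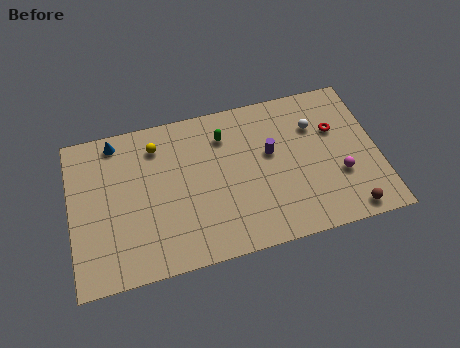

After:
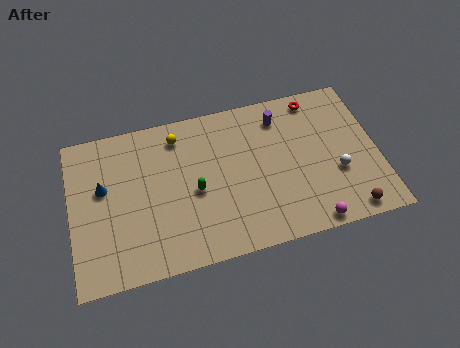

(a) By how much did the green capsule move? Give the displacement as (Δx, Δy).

(-1.8, -3.0)

From the two frames, the green capsule sits at roughly (8.5, 7.3) before and (6.7, 4.3) after.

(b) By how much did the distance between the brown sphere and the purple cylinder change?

+1.4

The distance was about 6.0 in the first image and 7.4 in the second, so they moved 1.4 units further apart.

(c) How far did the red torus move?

2.4

The red torus moved from about (14.5, 6.2) to (13.6, 8.4), a distance of √(0.9² + 2.2²) ≈ 2.4.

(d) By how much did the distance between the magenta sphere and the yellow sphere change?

-0.8

Before: roughly 10.6 units apart; after: 9.8. That's 0.8 units closer together.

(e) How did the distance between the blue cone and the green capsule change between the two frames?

-0.9

They were about 6.0 units apart before and 5.1 after — 0.9 units closer together.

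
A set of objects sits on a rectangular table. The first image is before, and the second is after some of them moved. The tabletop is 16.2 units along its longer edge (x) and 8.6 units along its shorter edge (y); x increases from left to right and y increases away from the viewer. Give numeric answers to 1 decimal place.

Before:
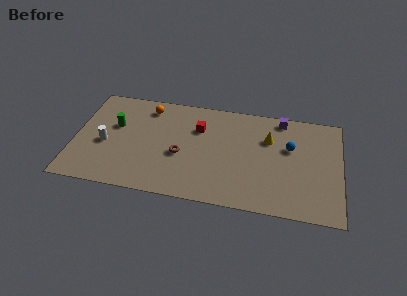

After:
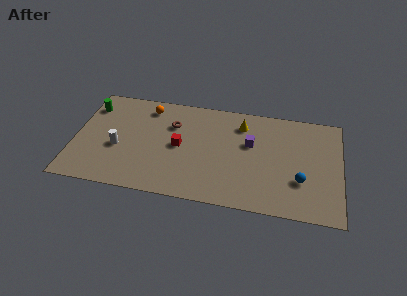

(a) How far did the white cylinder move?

0.8

The white cylinder was near (1.9, 3.7) before and (2.7, 3.5) after, so it travelled √(0.8² + 0.2²) ≈ 0.8 units.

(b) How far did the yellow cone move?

1.9

The yellow cone was near (11.8, 5.9) before and (10.1, 6.8) after, so it travelled √(1.7² + 0.9²) ≈ 1.9 units.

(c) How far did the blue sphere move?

2.7

The blue sphere moved from about (13.1, 5.4) to (13.8, 2.8), a distance of √(0.7² + 2.6²) ≈ 2.7.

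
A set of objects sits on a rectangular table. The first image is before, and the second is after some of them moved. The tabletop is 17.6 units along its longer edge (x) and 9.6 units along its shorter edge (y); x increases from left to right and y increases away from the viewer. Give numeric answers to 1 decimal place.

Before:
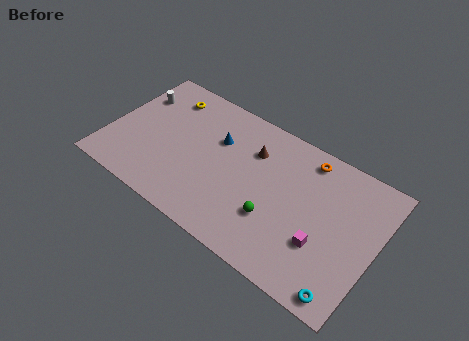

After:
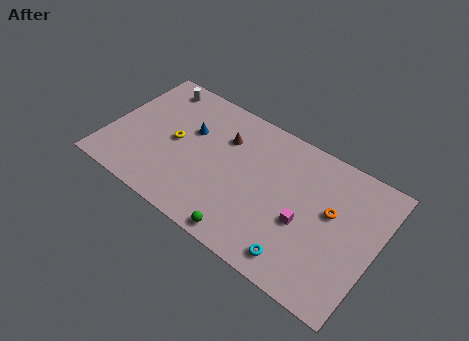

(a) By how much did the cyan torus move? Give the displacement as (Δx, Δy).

(-3.1, 0.4)

The cyan torus was at about (16.3, 1.0) and moved to about (13.2, 1.4).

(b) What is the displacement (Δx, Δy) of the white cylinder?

(1.1, 1.4)

From the two frames, the white cylinder sits at roughly (1.2, 6.9) before and (2.3, 8.3) after.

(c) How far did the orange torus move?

3.4

The orange torus was near (12.6, 8.3) before and (14.6, 5.6) after, so it travelled √(2.0² + 2.7²) ≈ 3.4 units.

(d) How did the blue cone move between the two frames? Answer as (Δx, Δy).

(-1.8, -0.3)

From the two frames, the blue cone sits at roughly (6.9, 6.4) before and (5.1, 6.1) after.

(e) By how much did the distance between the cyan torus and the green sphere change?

-2.0

Before: roughly 5.4 units apart; after: 3.4. That's 2.0 units closer together.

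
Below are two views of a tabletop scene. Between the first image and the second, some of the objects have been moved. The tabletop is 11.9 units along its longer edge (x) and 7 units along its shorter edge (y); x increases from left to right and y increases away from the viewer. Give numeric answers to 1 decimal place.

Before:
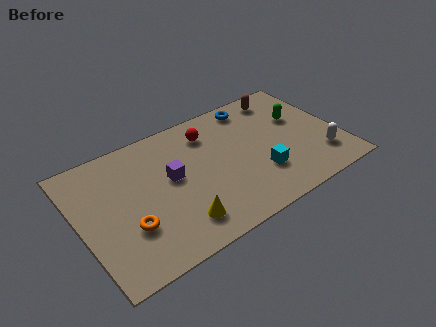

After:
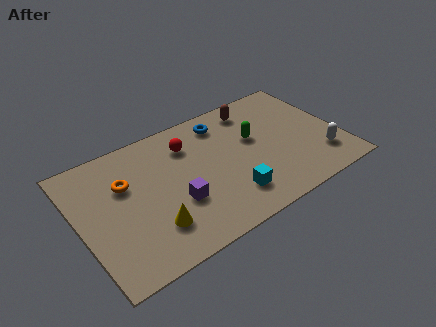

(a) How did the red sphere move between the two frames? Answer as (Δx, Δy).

(-1.0, -0.2)

From the two frames, the red sphere sits at roughly (6.2, 5.5) before and (5.2, 5.3) after.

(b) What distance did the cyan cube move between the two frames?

1.6

The cyan cube was near (8.0, 2.1) before and (6.5, 1.6) after, so it travelled √(1.5² + 0.5²) ≈ 1.6 units.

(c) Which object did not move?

the white capsule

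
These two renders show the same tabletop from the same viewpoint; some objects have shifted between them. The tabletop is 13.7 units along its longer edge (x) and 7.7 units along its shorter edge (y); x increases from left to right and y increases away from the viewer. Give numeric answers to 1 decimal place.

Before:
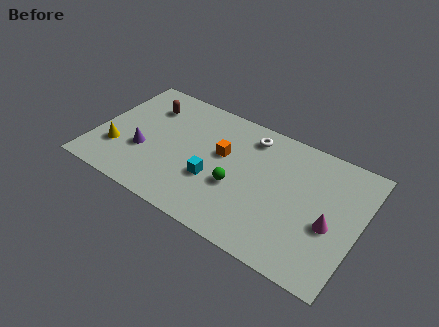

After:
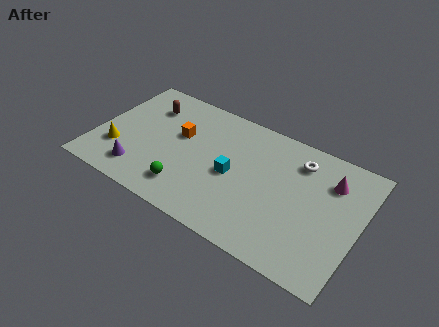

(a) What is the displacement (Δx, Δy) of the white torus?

(2.6, -0.3)

The white torus started near (7.7, 6.4) and ended near (10.3, 6.1).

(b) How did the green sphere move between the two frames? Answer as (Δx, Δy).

(-2.4, -1.4)

The green sphere was at about (7.5, 3.0) and moved to about (5.1, 1.6).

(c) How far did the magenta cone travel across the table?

2.5

The magenta cone was near (12.3, 3.2) before and (12.0, 5.7) after, so it travelled √(0.3² + 2.5²) ≈ 2.5 units.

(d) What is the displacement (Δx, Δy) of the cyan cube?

(0.9, 0.8)

The cyan cube was at about (6.3, 2.8) and moved to about (7.2, 3.6).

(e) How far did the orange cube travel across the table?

2.3

The orange cube moved from about (6.5, 4.6) to (4.2, 4.7), a distance of √(2.3² + 0.1²) ≈ 2.3.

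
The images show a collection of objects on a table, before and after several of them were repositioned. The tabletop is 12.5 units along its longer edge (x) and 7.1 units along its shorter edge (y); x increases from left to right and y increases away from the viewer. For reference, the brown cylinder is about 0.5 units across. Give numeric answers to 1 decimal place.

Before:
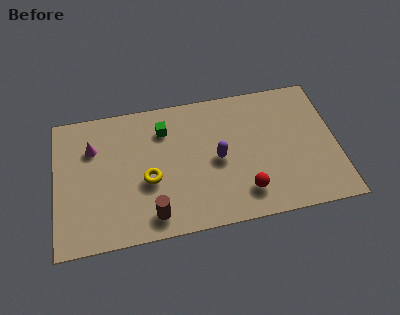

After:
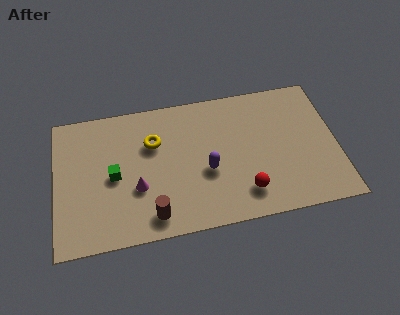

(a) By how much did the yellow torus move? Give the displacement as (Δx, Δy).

(0.3, 1.9)

The yellow torus started near (4.1, 2.9) and ended near (4.4, 4.8).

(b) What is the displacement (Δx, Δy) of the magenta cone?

(1.9, -2.4)

The magenta cone started near (1.7, 5.0) and ended near (3.6, 2.6).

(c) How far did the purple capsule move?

0.7

The purple capsule was near (7.2, 3.4) before and (6.7, 2.9) after, so it travelled √(0.5² + 0.5²) ≈ 0.7 units.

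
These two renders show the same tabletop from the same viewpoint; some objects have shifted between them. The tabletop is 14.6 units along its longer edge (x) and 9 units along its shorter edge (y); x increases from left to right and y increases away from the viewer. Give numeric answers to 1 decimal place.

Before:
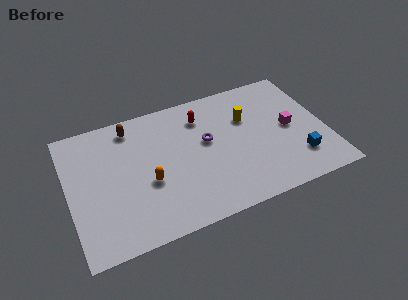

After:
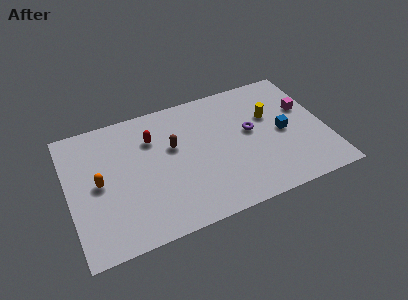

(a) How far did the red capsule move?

2.9

The red capsule was near (7.8, 7.0) before and (4.9, 6.5) after, so it travelled √(2.9² + 0.5²) ≈ 2.9 units.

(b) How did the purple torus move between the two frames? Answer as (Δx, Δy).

(2.5, -0.2)

The purple torus started near (7.9, 5.2) and ended near (10.4, 5.0).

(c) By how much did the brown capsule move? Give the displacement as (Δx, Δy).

(2.2, -2.2)

The brown capsule started near (3.8, 7.7) and ended near (6.0, 5.5).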